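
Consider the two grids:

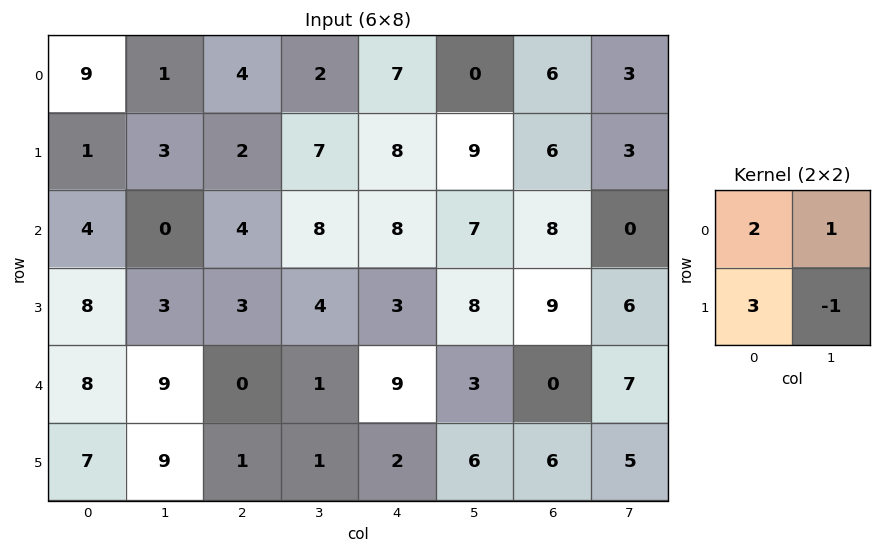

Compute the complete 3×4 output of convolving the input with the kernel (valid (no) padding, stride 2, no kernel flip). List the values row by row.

19 9 29 30
29 21 24 37
37 3 21 20

Output[0,0]: The receptive field on the input at this output position is [9 1 / 1 3]. Elementwise product with the kernel and sum: 9·2 + 1·1 + 1·3 + 3·-1.
Output[0,1]: The receptive field on the input at this output position is [4 2 / 2 7]. Elementwise product with the kernel and sum: 4·2 + 2·1 + 2·3 + 7·-1.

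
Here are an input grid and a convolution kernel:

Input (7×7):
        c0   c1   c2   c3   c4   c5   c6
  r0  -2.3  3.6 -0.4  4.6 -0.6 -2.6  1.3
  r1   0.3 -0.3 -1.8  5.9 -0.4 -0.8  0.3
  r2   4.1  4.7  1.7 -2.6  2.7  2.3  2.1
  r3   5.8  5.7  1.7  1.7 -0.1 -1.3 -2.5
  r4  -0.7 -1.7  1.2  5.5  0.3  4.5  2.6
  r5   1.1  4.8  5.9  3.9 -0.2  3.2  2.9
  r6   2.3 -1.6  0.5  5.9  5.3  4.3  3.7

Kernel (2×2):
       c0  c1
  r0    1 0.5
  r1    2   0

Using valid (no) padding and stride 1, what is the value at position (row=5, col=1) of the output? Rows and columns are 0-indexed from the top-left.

4.55

The receptive field on the input at this output position is [4.8 5.9 / -1.6 0.5]. Elementwise product with the kernel and sum: 4.8·1 + 5.9·0.5 + -1.6·2.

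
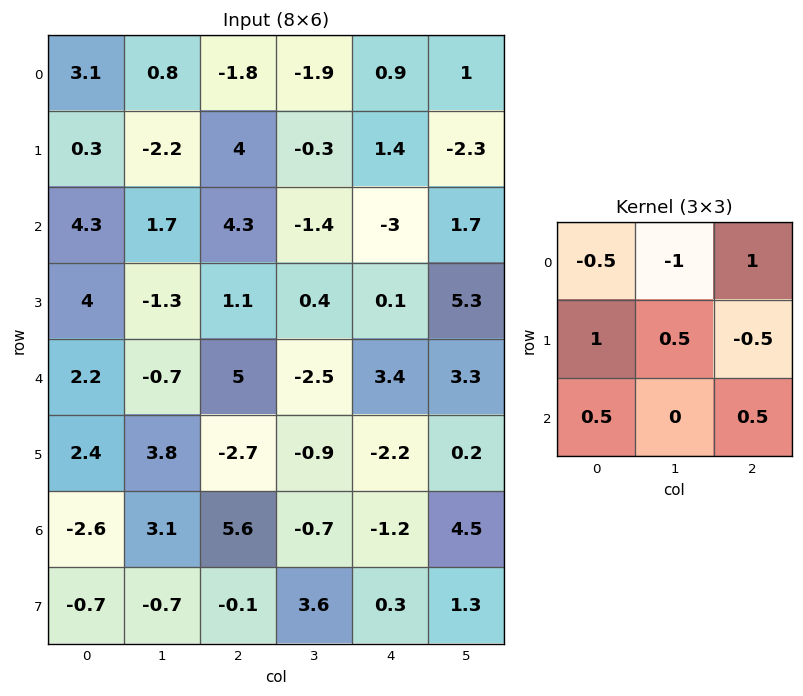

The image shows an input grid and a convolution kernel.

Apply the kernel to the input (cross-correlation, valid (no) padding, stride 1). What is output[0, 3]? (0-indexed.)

2.75

The receptive field on the input at this output position is [-1.9 0.9 1 / -0.3 1.4 -2.3 / -1.4 -3 1.7]. Elementwise product with the kernel and sum: -1.9·-0.5 + 0.9·-1 + 1·1 + -0.3·1 + 1.4·0.5 + -2.3·-0.5 + -1.4·0.5 + 1.7·0.5.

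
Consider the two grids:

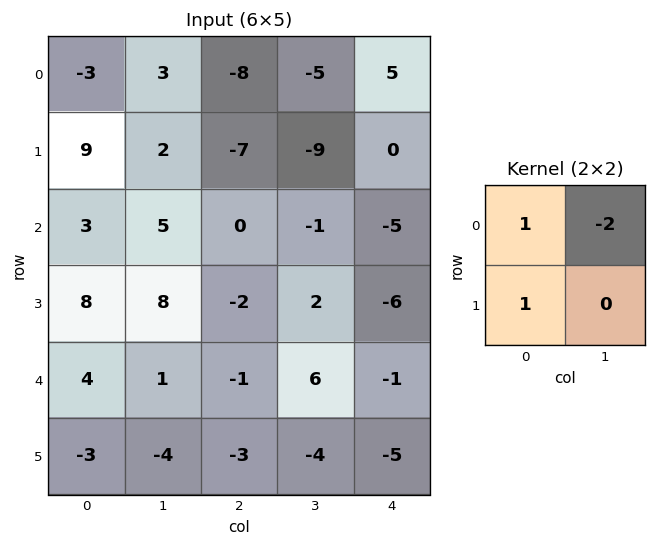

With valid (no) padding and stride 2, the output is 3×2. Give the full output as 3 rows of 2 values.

Output[0,0]: The receptive field on the input at this output position is [-3 3 / 9 2]. Elementwise product with the kernel and sum: -3·1 + 3·-2 + 9·1.

0 -5
1 0
-1 -16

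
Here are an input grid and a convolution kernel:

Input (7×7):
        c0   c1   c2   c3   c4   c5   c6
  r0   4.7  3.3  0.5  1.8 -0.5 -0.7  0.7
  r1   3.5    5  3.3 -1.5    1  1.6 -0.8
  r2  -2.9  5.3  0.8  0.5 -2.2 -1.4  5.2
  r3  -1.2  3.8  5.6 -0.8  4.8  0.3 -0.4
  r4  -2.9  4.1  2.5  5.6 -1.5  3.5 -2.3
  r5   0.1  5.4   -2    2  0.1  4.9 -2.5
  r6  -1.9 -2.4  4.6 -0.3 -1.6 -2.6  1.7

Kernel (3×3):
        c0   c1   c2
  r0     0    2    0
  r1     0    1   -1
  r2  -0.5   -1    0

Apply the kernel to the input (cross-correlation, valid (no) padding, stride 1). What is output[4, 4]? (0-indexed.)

The receptive field on the input at this output position is [-1.5 3.5 -2.3 / 0.1 4.9 -2.5 / -1.6 -2.6 1.7]. Elementwise product with the kernel and sum: 3.5·2 + 4.9·1 + -2.5·-1 + -1.6·-0.5 + -2.6·-1.

17.8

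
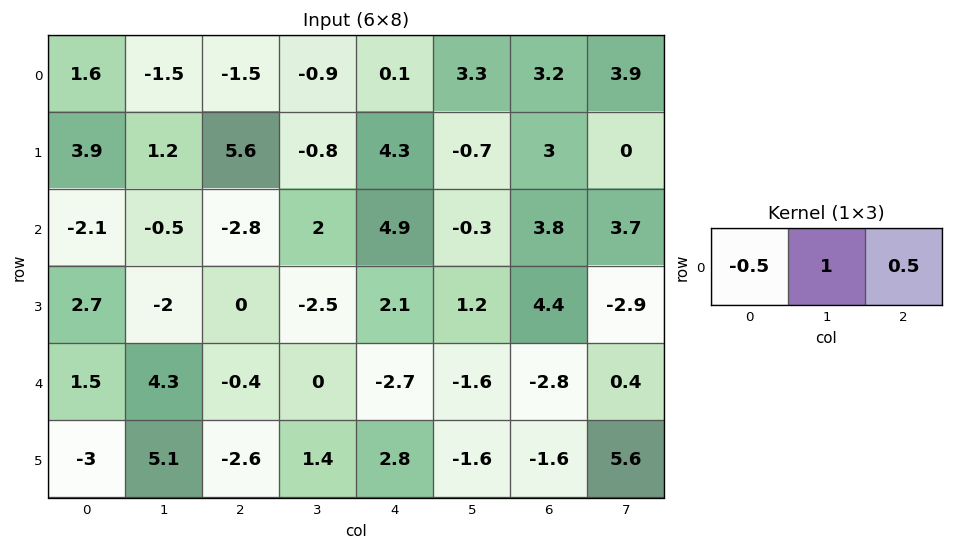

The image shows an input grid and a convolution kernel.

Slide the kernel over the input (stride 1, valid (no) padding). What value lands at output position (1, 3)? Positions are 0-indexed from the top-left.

The receptive field on the input at this output position is [-0.8 4.3 -0.7]. Elementwise product with the kernel and sum: -0.8·-0.5 + 4.3·1 + -0.7·0.5.

4.35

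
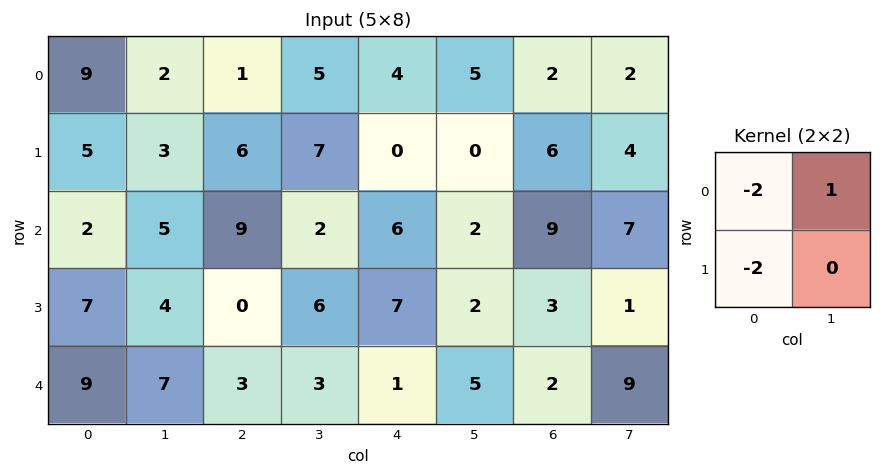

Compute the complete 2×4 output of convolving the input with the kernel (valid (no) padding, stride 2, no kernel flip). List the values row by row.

-26 -9 -3 -14
-13 -16 -24 -17

Output[0,0]: The receptive field on the input at this output position is [9 2 / 5 3]. Elementwise product with the kernel and sum: 9·-2 + 2·1 + 5·-2.
Output[0,1]: The receptive field on the input at this output position is [1 5 / 6 7]. Elementwise product with the kernel and sum: 1·-2 + 5·1 + 6·-2.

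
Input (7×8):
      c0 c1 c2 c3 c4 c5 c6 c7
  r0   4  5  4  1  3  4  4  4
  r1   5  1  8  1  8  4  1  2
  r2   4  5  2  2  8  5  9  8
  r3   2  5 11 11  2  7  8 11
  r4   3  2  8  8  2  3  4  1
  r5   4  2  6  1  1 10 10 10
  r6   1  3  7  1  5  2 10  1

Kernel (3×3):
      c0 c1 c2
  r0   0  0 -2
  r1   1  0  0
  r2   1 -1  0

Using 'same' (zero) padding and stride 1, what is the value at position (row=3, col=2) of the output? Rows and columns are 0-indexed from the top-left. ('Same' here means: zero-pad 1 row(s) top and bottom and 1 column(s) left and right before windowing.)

The receptive field on the zero-padded input at this output position is [5 2 2 / 5 11 11 / 2 8 8]. Elementwise product with the kernel and sum: 2·-2 + 5·1 + 2·1 + 8·-1.

-5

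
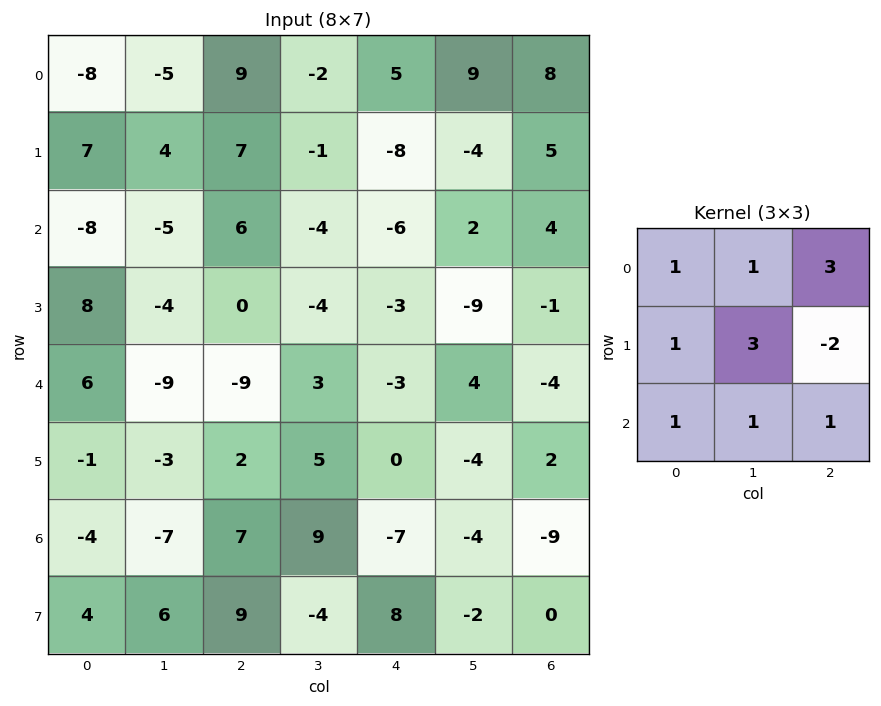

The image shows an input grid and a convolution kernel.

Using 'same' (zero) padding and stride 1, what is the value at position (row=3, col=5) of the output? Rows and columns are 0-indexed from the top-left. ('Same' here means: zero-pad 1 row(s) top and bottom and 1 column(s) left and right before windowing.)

The receptive field on the zero-padded input at this output position is [-6 2 4 / -3 -9 -1 / -3 4 -4]. Elementwise product with the kernel and sum: -6·1 + 2·1 + 4·3 + -3·1 + -9·3 + -1·-2 + -3·1 + 4·1 + -4·1.

-23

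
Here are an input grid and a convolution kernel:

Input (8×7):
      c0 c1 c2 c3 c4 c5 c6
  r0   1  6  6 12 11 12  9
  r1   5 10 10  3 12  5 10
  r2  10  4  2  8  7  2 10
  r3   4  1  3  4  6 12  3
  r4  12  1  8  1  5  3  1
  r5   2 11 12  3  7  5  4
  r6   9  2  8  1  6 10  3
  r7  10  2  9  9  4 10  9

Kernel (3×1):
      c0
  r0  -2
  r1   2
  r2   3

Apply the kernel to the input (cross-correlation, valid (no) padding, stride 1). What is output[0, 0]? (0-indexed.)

38

The receptive field on the input at this output position is [1 / 5 / 10]. Elementwise product with the kernel and sum: 1·-2 + 5·2 + 10·3.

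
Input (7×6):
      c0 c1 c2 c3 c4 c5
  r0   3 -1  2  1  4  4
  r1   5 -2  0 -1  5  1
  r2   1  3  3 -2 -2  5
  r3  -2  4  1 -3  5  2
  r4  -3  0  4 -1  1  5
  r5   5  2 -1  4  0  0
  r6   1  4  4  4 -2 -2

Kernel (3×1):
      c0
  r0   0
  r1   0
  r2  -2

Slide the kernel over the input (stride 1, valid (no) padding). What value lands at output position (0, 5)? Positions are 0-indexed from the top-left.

-10

The receptive field on the input at this output position is [4 / 1 / 5]. Elementwise product with the kernel and sum: 5·-2.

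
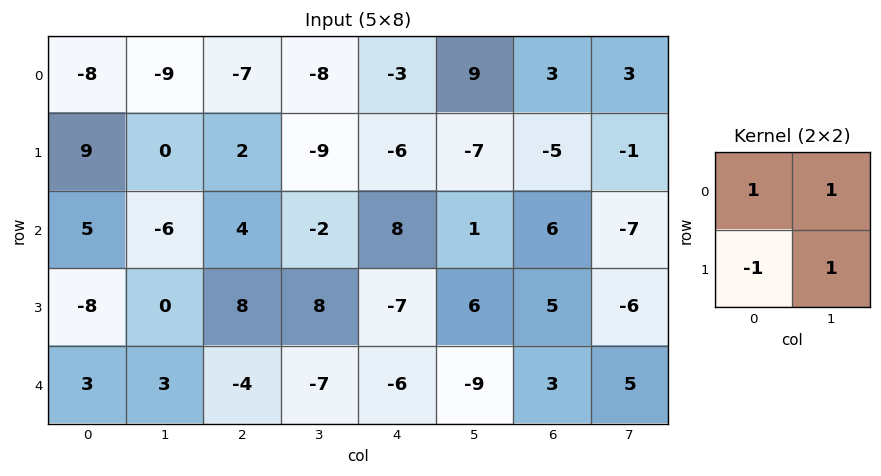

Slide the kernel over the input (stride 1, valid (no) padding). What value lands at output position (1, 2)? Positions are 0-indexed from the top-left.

-13

The receptive field on the input at this output position is [2 -9 / 4 -2]. Elementwise product with the kernel and sum: 2·1 + -9·1 + 4·-1 + -2·1.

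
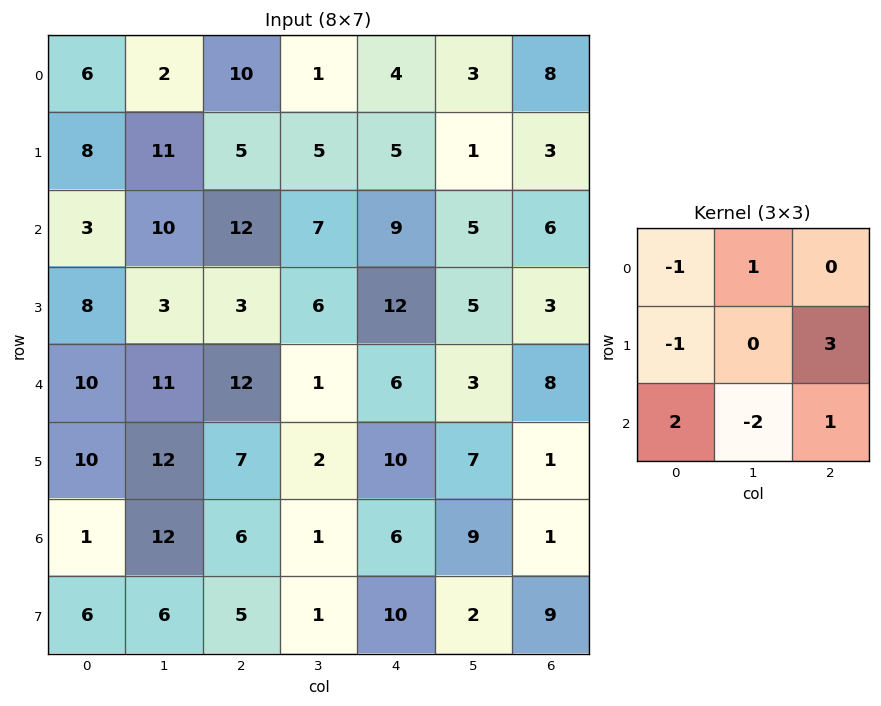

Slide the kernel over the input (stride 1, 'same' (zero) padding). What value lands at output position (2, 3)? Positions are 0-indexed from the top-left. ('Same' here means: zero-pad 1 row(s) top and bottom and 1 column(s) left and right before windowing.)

The receptive field on the zero-padded input at this output position is [5 5 5 / 12 7 9 / 3 6 12]. Elementwise product with the kernel and sum: 5·-1 + 5·1 + 12·-1 + 9·3 + 3·2 + 6·-2 + 12·1.

21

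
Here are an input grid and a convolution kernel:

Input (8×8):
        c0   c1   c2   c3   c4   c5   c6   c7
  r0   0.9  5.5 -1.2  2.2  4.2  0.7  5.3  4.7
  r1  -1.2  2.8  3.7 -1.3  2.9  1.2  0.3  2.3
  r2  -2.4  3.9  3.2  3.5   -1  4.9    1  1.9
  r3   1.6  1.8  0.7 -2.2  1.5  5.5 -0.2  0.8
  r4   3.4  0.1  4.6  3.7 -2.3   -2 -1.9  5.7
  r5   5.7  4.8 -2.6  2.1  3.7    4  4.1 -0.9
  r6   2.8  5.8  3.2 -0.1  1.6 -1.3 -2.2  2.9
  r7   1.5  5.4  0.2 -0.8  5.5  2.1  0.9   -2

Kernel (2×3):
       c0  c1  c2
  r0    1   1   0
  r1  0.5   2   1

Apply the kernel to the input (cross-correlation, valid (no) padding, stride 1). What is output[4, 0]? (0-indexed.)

The receptive field on the input at this output position is [3.4 0.1 4.6 / 5.7 4.8 -2.6]. Elementwise product with the kernel and sum: 3.4·1 + 0.1·1 + 5.7·0.5 + 4.8·2 + -2.6·1.

13.35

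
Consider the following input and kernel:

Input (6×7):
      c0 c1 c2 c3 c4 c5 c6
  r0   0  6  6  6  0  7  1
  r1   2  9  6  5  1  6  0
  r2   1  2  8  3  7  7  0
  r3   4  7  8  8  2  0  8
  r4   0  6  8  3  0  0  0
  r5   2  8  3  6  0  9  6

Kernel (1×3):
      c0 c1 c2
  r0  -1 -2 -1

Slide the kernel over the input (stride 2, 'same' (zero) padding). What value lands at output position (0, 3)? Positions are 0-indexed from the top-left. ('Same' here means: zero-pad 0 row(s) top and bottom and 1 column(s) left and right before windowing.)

The receptive field on the zero-padded input at this output position is [7 1 0]. Elementwise product with the kernel and sum: 7·-1 + 1·-2 + 0·-1.

-9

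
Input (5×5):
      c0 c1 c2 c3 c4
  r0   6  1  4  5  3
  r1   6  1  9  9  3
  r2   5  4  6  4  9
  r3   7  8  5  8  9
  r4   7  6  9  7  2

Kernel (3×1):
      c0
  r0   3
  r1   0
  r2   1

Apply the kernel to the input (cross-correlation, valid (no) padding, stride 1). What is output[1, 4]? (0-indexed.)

The receptive field on the input at this output position is [3 / 9 / 9]. Elementwise product with the kernel and sum: 3·3 + 9·1.

18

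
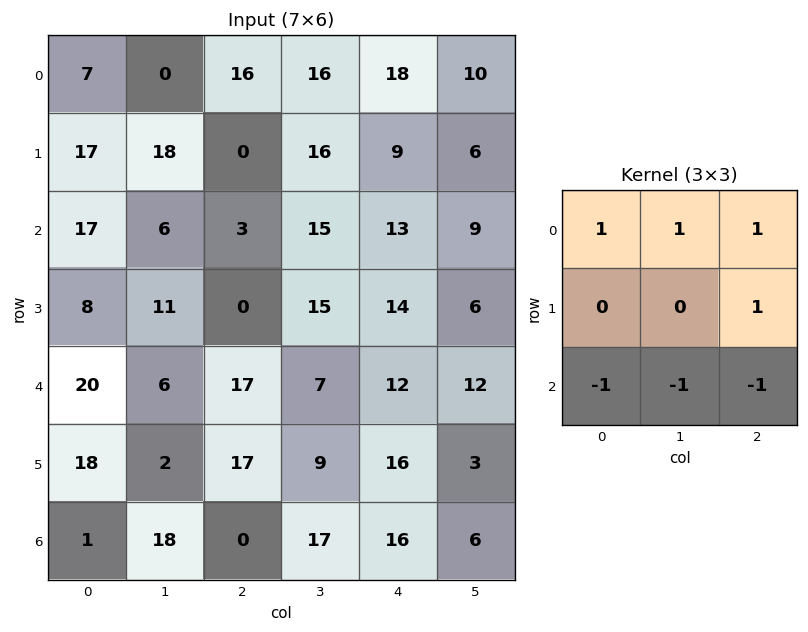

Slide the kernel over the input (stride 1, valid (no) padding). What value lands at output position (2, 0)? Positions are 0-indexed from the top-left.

The receptive field on the input at this output position is [17 6 3 / 8 11 0 / 20 6 17]. Elementwise product with the kernel and sum: 17·1 + 6·1 + 3·1 + 0·1 + 20·-1 + 6·-1 + 17·-1.

-17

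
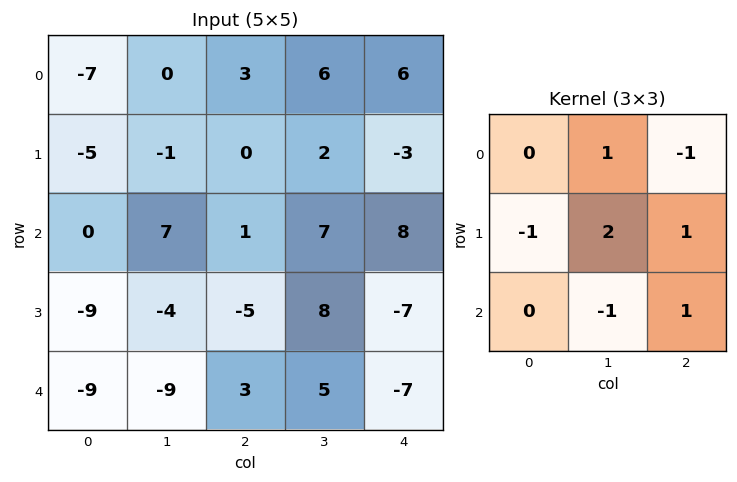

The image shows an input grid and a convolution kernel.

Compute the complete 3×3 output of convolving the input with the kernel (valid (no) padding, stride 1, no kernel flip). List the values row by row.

-6 6 2
13 13 11
14 -2 1

Output[0,0]: The receptive field on the input at this output position is [-7 0 3 / -5 -1 0 / 0 7 1]. Elementwise product with the kernel and sum: 0·1 + 3·-1 + -5·-1 + -1·2 + 0·1 + 7·-1 + 1·1.
Output[0,1]: The receptive field on the input at this output position is [0 3 6 / -1 0 2 / 7 1 7]. Elementwise product with the kernel and sum: 3·1 + 6·-1 + -1·-1 + 0·2 + 2·1 + 1·-1 + 7·1.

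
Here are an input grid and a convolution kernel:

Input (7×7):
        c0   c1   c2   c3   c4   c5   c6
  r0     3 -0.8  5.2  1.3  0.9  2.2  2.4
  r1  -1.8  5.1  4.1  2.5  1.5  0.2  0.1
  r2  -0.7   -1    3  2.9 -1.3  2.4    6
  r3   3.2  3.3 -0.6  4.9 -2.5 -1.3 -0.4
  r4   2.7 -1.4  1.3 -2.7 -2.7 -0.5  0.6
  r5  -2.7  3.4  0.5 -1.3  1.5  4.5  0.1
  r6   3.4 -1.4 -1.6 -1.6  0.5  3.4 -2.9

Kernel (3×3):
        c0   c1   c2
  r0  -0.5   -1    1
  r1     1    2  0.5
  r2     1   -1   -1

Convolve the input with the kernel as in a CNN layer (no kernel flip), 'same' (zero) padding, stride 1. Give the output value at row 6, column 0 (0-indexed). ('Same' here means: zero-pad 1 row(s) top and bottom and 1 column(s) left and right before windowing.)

The receptive field on the zero-padded input at this output position is [0 -2.7 3.4 / 0 3.4 -1.4 / 0 0 0]. Elementwise product with the kernel and sum: 0·-0.5 + -2.7·-1 + 3.4·1 + 0·1 + 3.4·2 + -1.4·0.5 + 0·1 + 0·-1 + 0·-1.

12.2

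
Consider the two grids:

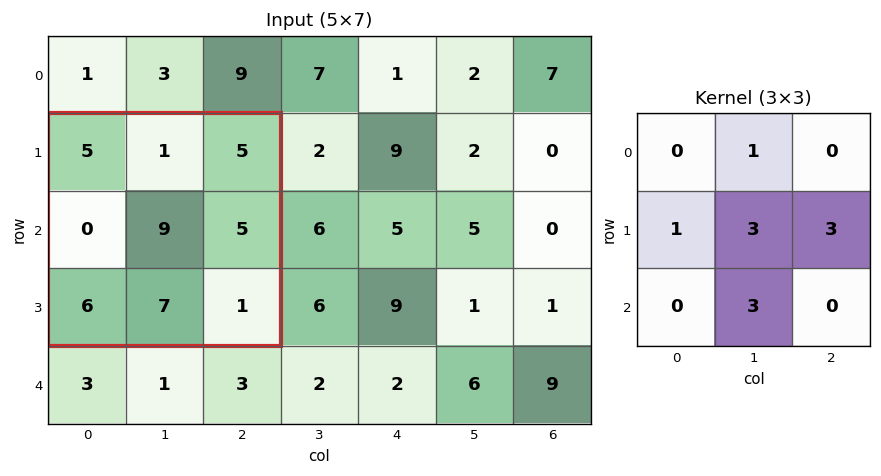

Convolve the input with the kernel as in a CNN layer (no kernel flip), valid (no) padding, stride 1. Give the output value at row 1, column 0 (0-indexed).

The receptive field on the input at this output position is [5 1 5 / 0 9 5 / 6 7 1]. Elementwise product with the kernel and sum: 1·1 + 0·1 + 9·3 + 5·3 + 7·3.

64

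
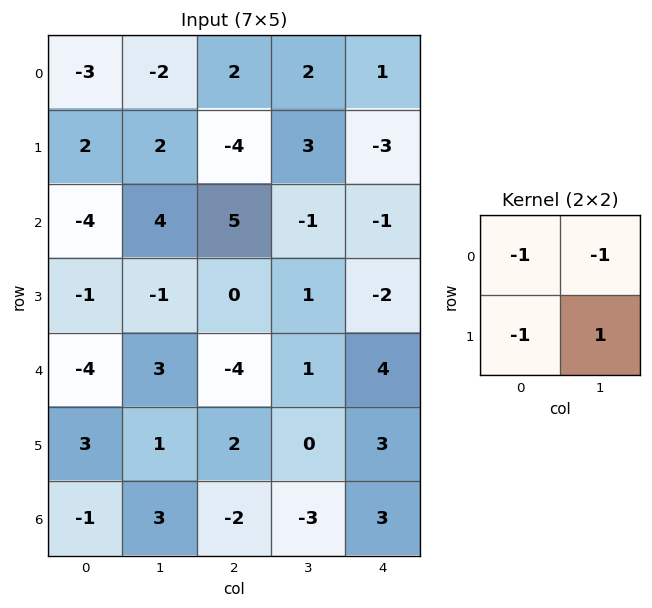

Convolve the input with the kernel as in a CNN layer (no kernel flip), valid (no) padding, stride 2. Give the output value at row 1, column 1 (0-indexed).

-3

The receptive field on the input at this output position is [5 -1 / 0 1]. Elementwise product with the kernel and sum: 5·-1 + -1·-1 + 0·-1 + 1·1.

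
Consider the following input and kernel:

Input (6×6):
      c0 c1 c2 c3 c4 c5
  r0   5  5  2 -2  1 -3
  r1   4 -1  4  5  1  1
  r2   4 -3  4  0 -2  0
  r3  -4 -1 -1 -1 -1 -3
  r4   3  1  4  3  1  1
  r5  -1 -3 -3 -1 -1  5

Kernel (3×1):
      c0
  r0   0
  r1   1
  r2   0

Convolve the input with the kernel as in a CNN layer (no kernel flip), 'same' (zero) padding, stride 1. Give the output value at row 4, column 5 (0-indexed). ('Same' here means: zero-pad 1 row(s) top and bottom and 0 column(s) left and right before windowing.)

The receptive field on the zero-padded input at this output position is [-3 / 1 / 5]. Elementwise product with the kernel and sum: 1·1.

1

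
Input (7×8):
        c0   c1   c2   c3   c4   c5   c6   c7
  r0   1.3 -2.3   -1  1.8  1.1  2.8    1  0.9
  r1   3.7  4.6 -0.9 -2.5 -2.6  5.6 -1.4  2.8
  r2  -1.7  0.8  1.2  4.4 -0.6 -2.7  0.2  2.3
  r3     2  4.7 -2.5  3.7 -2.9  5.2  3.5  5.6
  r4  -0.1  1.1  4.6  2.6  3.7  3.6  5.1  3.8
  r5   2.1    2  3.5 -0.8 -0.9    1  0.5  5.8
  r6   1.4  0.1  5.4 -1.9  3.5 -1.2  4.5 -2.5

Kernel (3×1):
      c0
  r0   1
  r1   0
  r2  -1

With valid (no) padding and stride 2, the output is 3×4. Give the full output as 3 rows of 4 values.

Output[0,0]: The receptive field on the input at this output position is [1.3 / 3.7 / -1.7]. Elementwise product with the kernel and sum: 1.3·1 + -1.7·-1.

3 -2.2 1.7 0.8
-1.6 -3.4 -4.3 -4.9
-1.5 -0.8 0.2 0.6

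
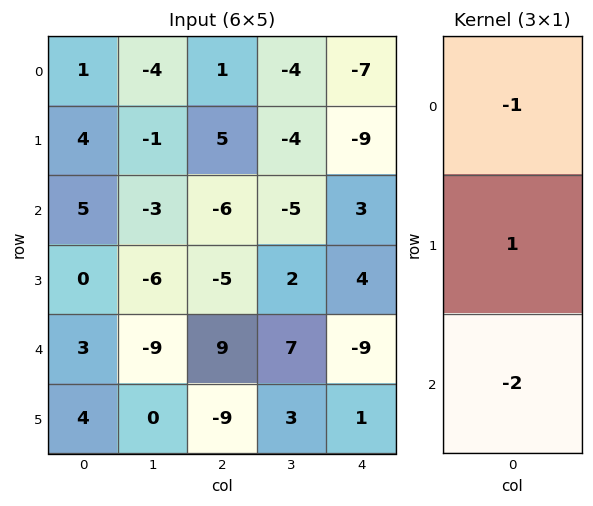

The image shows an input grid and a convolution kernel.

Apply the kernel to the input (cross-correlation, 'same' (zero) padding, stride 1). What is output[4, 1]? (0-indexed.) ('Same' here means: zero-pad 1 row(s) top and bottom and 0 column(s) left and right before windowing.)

The receptive field on the zero-padded input at this output position is [-6 / -9 / 0]. Elementwise product with the kernel and sum: -6·-1 + -9·1 + 0·-2.

-3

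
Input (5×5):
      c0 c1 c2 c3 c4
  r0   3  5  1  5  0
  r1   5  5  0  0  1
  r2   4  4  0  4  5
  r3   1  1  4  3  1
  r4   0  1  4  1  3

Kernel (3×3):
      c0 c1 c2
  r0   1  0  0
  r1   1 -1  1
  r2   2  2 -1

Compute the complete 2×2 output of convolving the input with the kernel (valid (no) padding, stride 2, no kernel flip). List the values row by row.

19 5
6 9

Output[0,0]: The receptive field on the input at this output position is [3 5 1 / 5 5 0 / 4 4 0]. Elementwise product with the kernel and sum: 3·1 + 5·1 + 5·-1 + 0·1 + 4·2 + 4·2 + 0·-1.
Output[0,1]: The receptive field on the input at this output position is [1 5 0 / 0 0 1 / 0 4 5]. Elementwise product with the kernel and sum: 1·1 + 0·1 + 0·-1 + 1·1 + 0·2 + 4·2 + 5·-1.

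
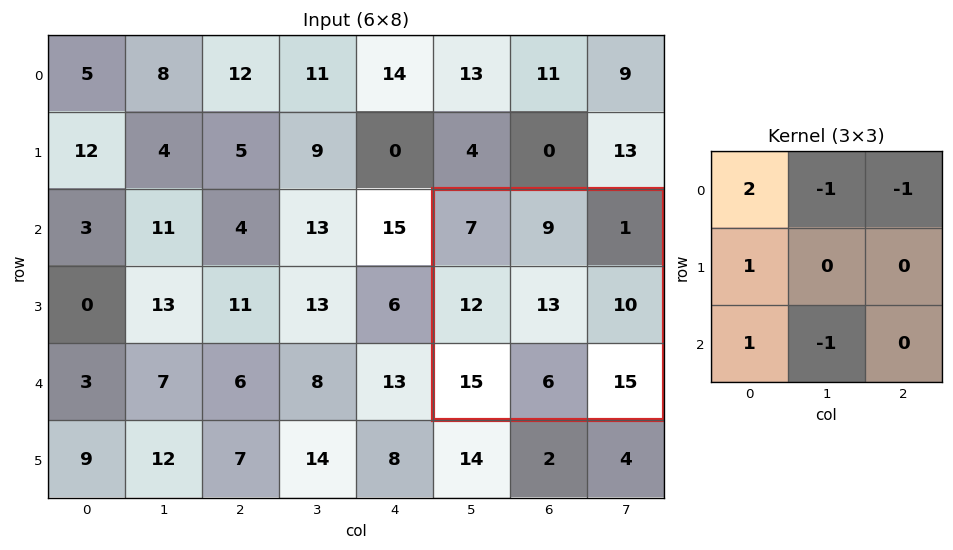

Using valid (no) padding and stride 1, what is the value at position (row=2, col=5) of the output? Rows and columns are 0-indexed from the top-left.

25

The receptive field on the input at this output position is [7 9 1 / 12 13 10 / 15 6 15]. Elementwise product with the kernel and sum: 7·2 + 9·-1 + 1·-1 + 12·1 + 15·1 + 6·-1.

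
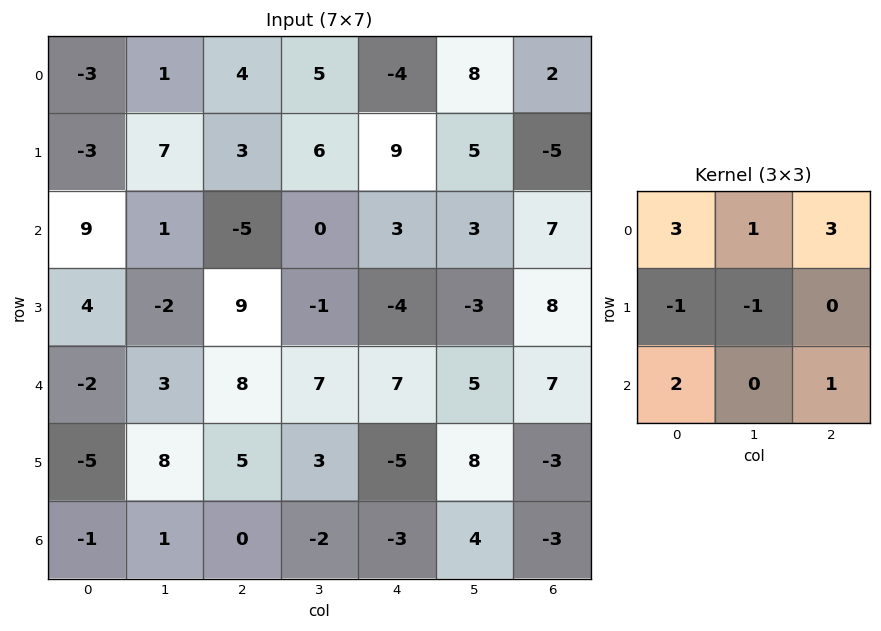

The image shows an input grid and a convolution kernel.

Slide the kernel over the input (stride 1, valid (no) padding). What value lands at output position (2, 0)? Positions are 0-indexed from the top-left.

The receptive field on the input at this output position is [9 1 -5 / 4 -2 9 / -2 3 8]. Elementwise product with the kernel and sum: 9·3 + 1·1 + -5·3 + 4·-1 + -2·-1 + -2·2 + 8·1.

15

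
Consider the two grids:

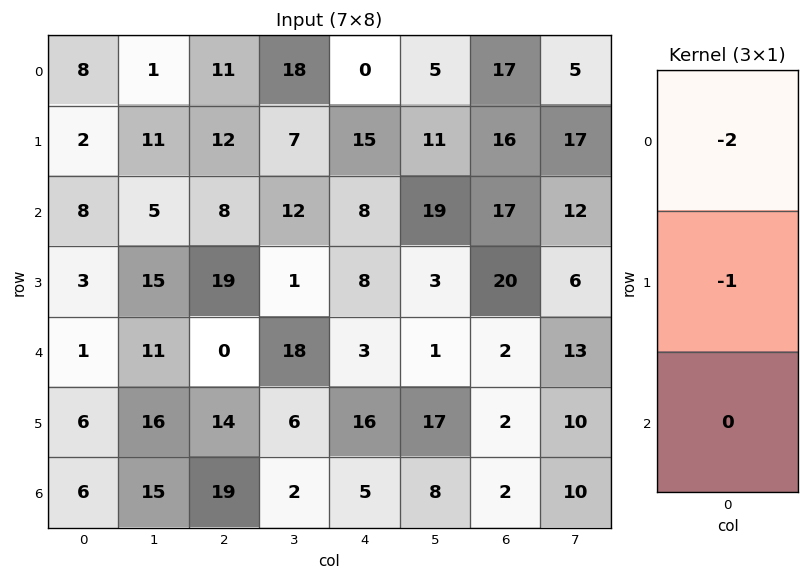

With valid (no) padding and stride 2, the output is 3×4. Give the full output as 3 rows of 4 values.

-18 -34 -15 -50
-19 -35 -24 -54
-8 -14 -22 -6

Output[0,0]: The receptive field on the input at this output position is [8 / 2 / 8]. Elementwise product with the kernel and sum: 8·-2 + 2·-1.
Output[0,1]: The receptive field on the input at this output position is [11 / 12 / 8]. Elementwise product with the kernel and sum: 11·-2 + 12·-1.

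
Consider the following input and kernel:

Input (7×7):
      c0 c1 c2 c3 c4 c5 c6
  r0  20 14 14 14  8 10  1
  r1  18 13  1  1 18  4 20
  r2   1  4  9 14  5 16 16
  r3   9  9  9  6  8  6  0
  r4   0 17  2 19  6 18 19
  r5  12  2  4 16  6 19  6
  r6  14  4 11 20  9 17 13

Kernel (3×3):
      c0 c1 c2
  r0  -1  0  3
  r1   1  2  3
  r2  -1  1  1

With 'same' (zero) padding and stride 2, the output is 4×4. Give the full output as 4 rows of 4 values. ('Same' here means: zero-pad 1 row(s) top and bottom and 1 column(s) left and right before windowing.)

113 73 81 28
71 60 91 38
92 105 106 37
46 132 130 24

Output[0,0]: The receptive field on the zero-padded input at this output position is [0 0 0 / 0 20 14 / 0 18 13]. Elementwise product with the kernel and sum: 0·-1 + 0·3 + 0·1 + 20·2 + 14·3 + 0·-1 + 18·1 + 13·1.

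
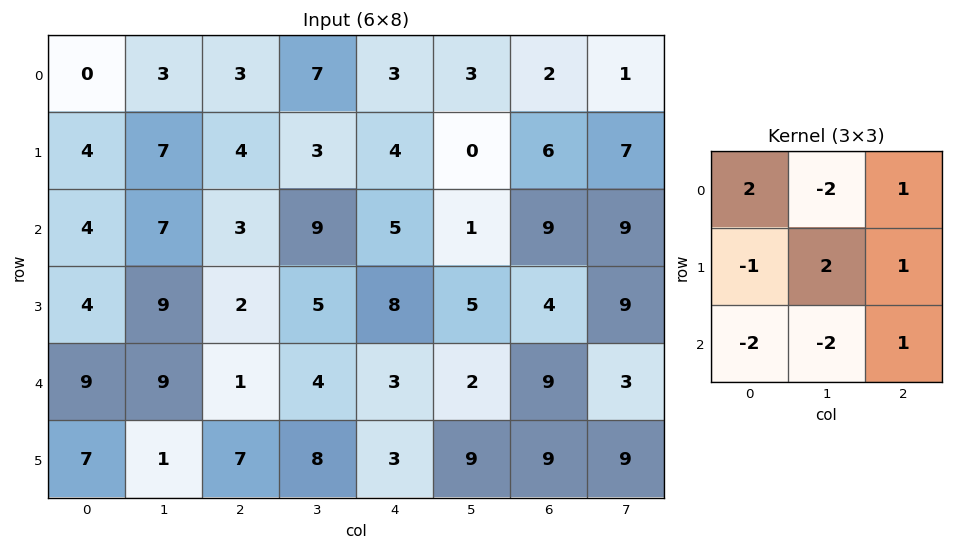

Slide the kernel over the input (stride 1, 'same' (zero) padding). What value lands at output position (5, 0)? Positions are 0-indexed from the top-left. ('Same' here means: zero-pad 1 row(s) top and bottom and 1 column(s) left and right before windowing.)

The receptive field on the zero-padded input at this output position is [0 9 9 / 0 7 1 / 0 0 0]. Elementwise product with the kernel and sum: 0·2 + 9·-2 + 9·1 + 0·-1 + 7·2 + 1·1 + 0·-2 + 0·-2 + 0·1.

6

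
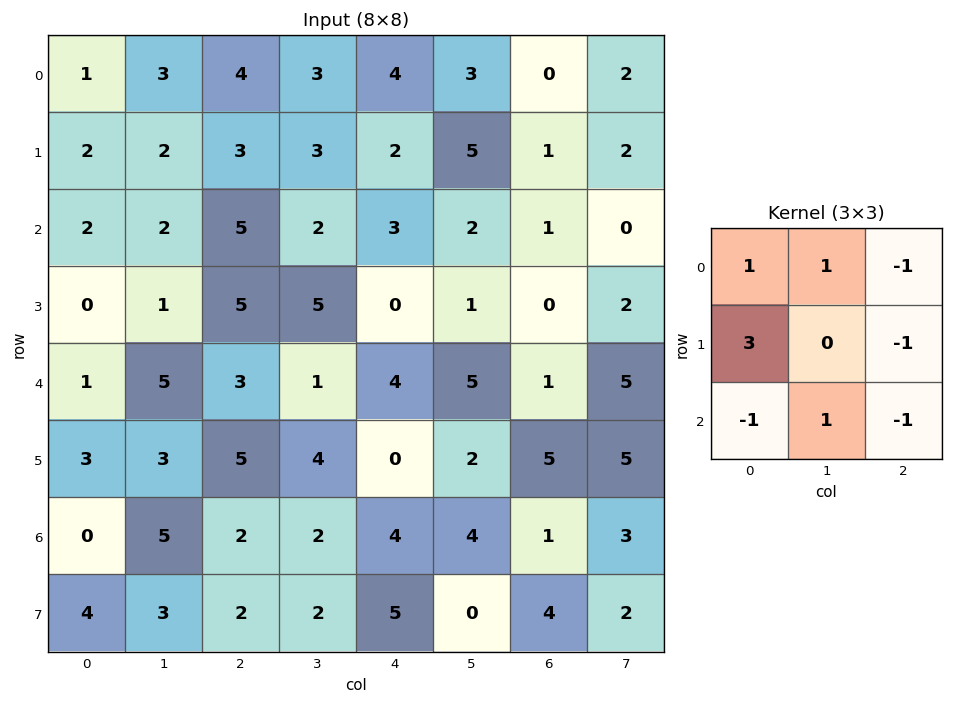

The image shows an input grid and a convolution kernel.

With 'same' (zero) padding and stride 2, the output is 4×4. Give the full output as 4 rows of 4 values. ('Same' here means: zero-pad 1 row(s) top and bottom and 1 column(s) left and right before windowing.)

-3 4 0 1
-3 5 -2 7
-6 13 -4 7
-4 14 7 13

Output[0,0]: The receptive field on the zero-padded input at this output position is [0 0 0 / 0 1 3 / 0 2 2]. Elementwise product with the kernel and sum: 0·1 + 0·1 + 0·-1 + 0·3 + 3·-1 + 0·-1 + 2·1 + 2·-1.
Output[0,1]: The receptive field on the zero-padded input at this output position is [0 0 0 / 3 4 3 / 2 3 3]. Elementwise product with the kernel and sum: 0·1 + 0·1 + 0·-1 + 3·3 + 3·-1 + 2·-1 + 3·1 + 3·-1.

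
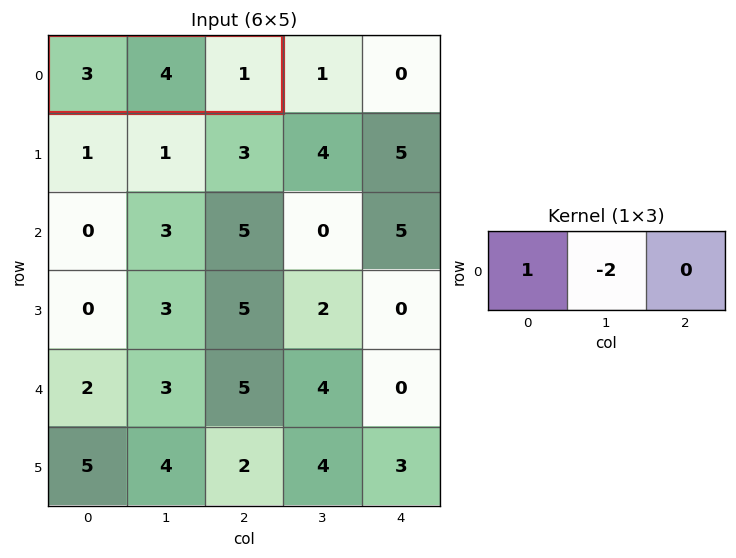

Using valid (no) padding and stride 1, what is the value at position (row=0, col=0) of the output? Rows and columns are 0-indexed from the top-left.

The receptive field on the input at this output position is [3 4 1]. Elementwise product with the kernel and sum: 3·1 + 4·-2.

-5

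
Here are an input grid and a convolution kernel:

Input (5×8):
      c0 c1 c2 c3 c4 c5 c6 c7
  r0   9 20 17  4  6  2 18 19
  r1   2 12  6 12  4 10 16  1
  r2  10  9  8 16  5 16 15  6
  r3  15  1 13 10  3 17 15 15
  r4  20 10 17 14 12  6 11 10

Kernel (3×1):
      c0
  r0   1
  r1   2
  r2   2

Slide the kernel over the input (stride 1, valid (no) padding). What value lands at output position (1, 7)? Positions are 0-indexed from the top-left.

43

The receptive field on the input at this output position is [1 / 6 / 15]. Elementwise product with the kernel and sum: 1·1 + 6·2 + 15·2.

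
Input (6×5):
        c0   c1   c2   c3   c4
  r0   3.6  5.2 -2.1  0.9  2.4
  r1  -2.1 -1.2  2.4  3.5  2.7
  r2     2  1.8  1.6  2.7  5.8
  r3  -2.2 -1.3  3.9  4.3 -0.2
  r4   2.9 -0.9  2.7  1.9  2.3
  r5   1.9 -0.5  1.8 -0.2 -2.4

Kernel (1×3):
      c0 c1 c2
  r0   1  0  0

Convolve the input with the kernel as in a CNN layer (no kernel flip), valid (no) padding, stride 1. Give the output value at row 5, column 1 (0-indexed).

The receptive field on the input at this output position is [-0.5 1.8 -0.2]. Elementwise product with the kernel and sum: -0.5·1.

-0.5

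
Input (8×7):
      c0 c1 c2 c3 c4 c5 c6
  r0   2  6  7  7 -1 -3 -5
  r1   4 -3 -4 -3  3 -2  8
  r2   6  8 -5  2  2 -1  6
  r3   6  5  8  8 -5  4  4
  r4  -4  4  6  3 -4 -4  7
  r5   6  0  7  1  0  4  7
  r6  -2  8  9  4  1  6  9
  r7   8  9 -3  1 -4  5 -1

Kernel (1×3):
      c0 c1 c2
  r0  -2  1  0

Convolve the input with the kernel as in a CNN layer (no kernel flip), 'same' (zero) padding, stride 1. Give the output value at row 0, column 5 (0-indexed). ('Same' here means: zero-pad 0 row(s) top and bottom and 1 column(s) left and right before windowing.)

-1

The receptive field on the zero-padded input at this output position is [-1 -3 -5]. Elementwise product with the kernel and sum: -1·-2 + -3·1.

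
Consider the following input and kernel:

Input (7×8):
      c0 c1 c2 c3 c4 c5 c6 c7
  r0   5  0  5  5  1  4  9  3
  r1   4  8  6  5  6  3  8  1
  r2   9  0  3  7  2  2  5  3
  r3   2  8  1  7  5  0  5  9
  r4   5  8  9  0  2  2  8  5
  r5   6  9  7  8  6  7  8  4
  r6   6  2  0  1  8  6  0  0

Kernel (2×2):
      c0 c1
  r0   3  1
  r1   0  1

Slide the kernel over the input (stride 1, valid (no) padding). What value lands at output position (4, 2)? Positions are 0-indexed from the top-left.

35

The receptive field on the input at this output position is [9 0 / 7 8]. Elementwise product with the kernel and sum: 9·3 + 0·1 + 8·1.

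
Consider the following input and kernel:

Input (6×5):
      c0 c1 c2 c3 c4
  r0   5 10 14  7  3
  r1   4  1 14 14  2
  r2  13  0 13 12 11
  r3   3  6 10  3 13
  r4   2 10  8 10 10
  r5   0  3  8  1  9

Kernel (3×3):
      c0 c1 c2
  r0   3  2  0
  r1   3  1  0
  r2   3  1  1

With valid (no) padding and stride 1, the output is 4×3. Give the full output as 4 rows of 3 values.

Output[0,0]: The receptive field on the input at this output position is [5 10 14 / 4 1 14 / 13 0 13]. Elementwise product with the kernel and sum: 5·3 + 10·2 + 4·3 + 1·1 + 13·3 + 0·1 + 13·1.

100 100 174
78 75 167
78 102 140
48 94 104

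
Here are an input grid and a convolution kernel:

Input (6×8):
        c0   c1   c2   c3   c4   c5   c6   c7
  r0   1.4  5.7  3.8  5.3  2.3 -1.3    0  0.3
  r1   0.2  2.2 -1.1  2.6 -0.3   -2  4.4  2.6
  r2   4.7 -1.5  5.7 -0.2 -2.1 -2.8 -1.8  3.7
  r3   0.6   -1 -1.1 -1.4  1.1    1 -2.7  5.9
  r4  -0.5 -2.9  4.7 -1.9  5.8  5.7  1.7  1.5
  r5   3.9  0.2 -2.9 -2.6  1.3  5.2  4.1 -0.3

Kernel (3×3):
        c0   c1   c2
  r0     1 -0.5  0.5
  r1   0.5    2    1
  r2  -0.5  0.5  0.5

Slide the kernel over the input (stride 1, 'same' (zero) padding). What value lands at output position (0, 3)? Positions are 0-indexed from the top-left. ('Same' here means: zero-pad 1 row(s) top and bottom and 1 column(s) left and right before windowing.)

The receptive field on the zero-padded input at this output position is [0 0 0 / 3.8 5.3 2.3 / -1.1 2.6 -0.3]. Elementwise product with the kernel and sum: 0·1 + 0·-0.5 + 0·0.5 + 3.8·0.5 + 5.3·2 + 2.3·1 + -1.1·-0.5 + 2.6·0.5 + -0.3·0.5.

16.5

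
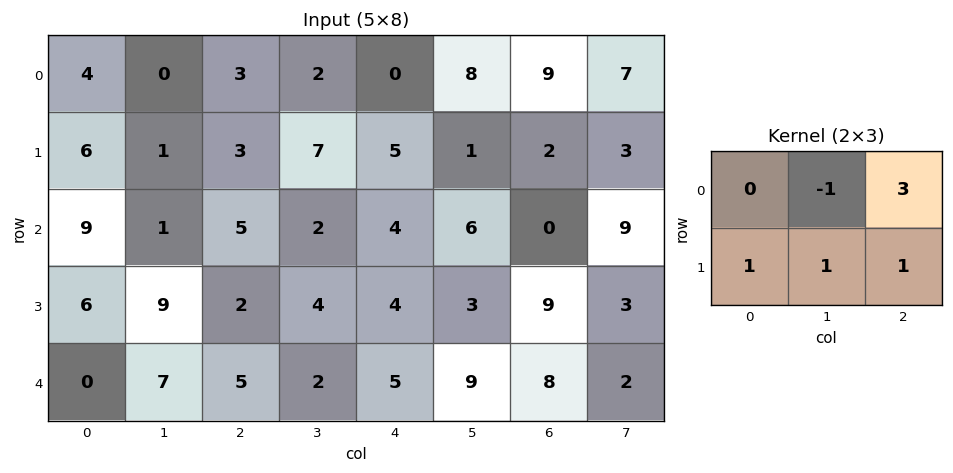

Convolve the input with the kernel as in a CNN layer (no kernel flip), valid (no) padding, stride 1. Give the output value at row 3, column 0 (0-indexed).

9

The receptive field on the input at this output position is [6 9 2 / 0 7 5]. Elementwise product with the kernel and sum: 9·-1 + 2·3 + 0·1 + 7·1 + 5·1.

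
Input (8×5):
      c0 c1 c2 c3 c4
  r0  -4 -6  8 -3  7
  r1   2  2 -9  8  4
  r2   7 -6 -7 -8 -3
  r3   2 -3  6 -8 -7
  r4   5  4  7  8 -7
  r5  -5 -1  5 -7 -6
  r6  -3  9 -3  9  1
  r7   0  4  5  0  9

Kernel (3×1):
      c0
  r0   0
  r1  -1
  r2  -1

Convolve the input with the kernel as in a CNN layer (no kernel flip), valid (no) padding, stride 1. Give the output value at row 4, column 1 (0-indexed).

-8

The receptive field on the input at this output position is [4 / -1 / 9]. Elementwise product with the kernel and sum: -1·-1 + 9·-1.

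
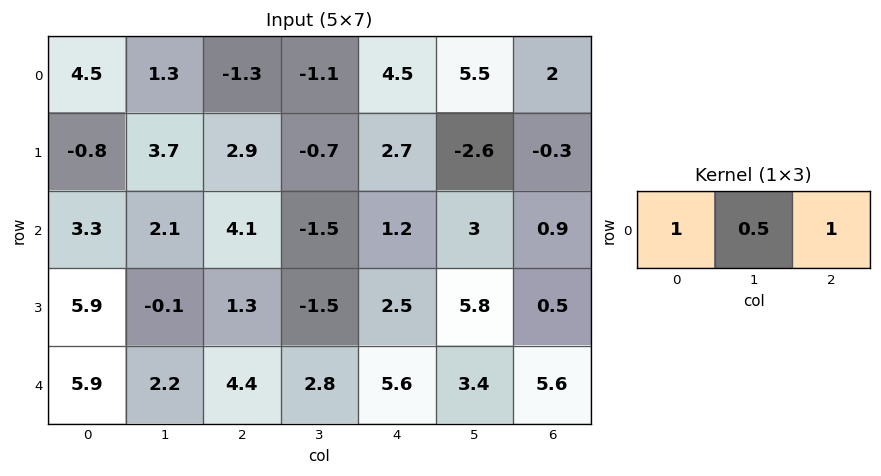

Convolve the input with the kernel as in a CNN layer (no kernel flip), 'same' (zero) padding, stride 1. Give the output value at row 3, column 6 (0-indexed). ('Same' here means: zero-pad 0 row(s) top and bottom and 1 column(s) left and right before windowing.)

The receptive field on the zero-padded input at this output position is [5.8 0.5 0]. Elementwise product with the kernel and sum: 5.8·1 + 0.5·0.5 + 0·1.

6.05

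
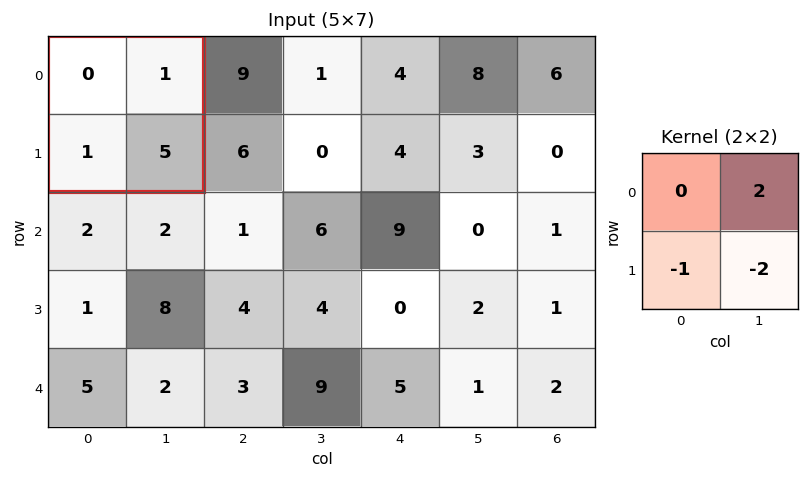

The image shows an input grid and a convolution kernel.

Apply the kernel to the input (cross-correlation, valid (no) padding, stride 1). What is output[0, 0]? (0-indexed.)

The receptive field on the input at this output position is [0 1 / 1 5]. Elementwise product with the kernel and sum: 1·2 + 1·-1 + 5·-2.

-9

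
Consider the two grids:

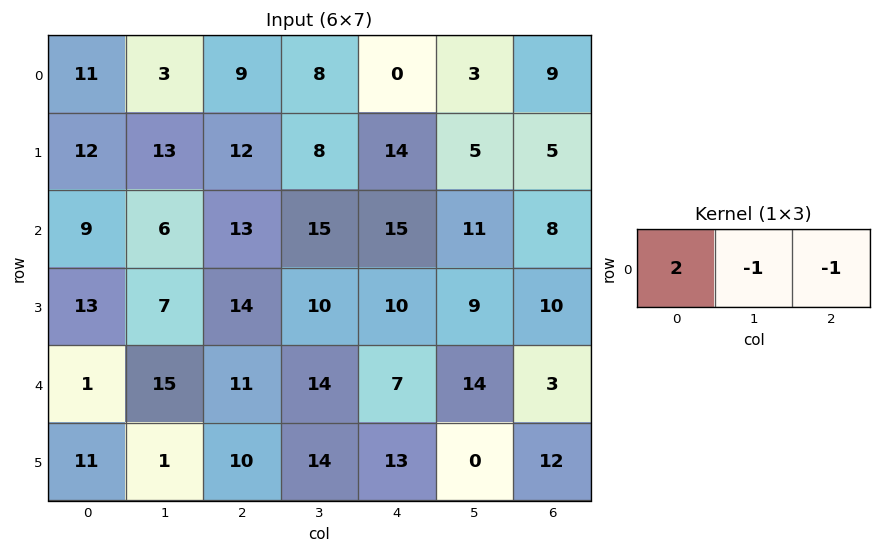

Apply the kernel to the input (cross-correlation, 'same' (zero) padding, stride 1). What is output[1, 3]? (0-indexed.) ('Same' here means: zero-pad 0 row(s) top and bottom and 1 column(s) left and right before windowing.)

The receptive field on the zero-padded input at this output position is [12 8 14]. Elementwise product with the kernel and sum: 12·2 + 8·-1 + 14·-1.

2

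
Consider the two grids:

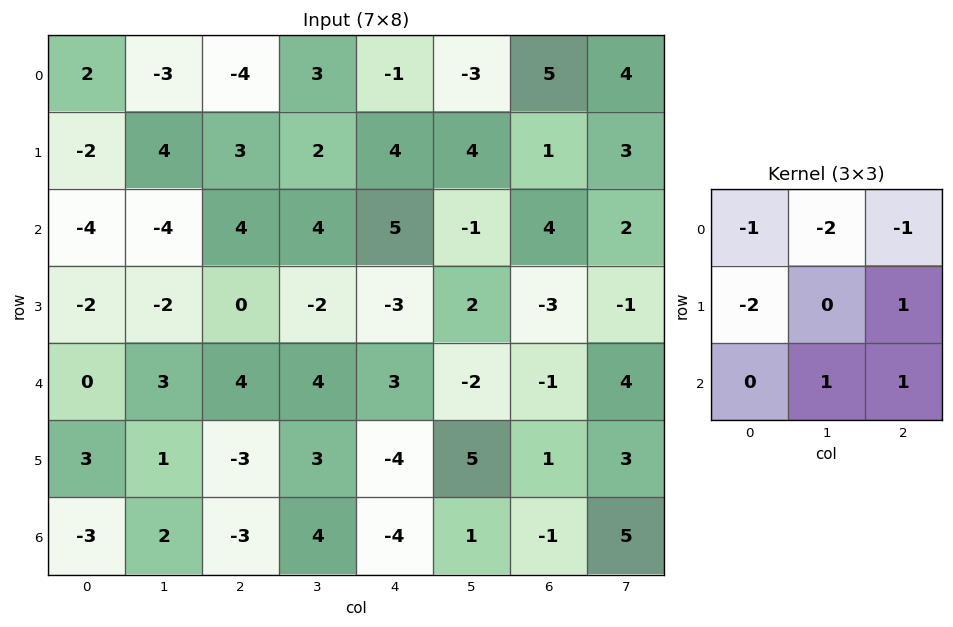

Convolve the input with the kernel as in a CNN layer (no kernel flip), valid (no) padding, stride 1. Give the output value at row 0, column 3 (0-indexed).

The receptive field on the input at this output position is [3 -1 -3 / 2 4 4 / 4 5 -1]. Elementwise product with the kernel and sum: 3·-1 + -1·-2 + -3·-1 + 2·-2 + 4·1 + 5·1 + -1·1.

6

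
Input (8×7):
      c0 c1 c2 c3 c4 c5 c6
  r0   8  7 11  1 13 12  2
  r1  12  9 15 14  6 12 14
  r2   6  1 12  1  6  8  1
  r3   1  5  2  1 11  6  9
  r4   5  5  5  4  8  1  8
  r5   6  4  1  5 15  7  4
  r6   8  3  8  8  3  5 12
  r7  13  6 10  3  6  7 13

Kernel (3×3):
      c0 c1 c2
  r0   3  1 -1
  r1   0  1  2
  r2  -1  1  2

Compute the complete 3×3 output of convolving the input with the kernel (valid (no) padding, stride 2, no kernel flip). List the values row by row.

Output[0,0]: The receptive field on the input at this output position is [8 7 11 / 12 9 15 / 6 1 12]. Elementwise product with the kernel and sum: 8·3 + 7·1 + 11·-1 + 9·1 + 15·2 + 6·-1 + 1·1 + 12·2.

78 48 93
26 69 58
32 52 58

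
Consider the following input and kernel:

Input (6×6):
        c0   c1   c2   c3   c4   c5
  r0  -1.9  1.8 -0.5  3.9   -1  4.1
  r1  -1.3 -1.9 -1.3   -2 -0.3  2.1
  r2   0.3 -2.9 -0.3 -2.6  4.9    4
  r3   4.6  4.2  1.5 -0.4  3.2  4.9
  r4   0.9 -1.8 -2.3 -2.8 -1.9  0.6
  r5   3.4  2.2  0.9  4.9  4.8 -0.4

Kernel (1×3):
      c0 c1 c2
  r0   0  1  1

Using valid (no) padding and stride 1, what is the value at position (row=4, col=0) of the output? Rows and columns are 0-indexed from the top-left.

-4.1

The receptive field on the input at this output position is [0.9 -1.8 -2.3]. Elementwise product with the kernel and sum: -1.8·1 + -2.3·1.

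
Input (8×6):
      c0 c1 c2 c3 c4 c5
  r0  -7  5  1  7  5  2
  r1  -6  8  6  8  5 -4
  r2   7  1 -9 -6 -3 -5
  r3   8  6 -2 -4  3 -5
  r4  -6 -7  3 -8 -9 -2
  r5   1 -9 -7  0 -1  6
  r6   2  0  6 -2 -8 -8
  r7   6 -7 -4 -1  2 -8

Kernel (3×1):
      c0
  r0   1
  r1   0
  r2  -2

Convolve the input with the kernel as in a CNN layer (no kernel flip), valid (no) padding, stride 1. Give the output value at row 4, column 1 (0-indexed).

The receptive field on the input at this output position is [-7 / -9 / 0]. Elementwise product with the kernel and sum: -7·1 + 0·-2.

-7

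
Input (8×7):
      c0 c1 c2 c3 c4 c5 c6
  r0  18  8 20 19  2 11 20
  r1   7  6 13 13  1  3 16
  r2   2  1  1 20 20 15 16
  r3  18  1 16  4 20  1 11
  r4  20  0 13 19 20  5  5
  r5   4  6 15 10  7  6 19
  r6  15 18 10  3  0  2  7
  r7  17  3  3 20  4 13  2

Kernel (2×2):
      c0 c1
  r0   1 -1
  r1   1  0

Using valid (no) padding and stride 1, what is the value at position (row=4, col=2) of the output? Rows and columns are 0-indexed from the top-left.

The receptive field on the input at this output position is [13 19 / 15 10]. Elementwise product with the kernel and sum: 13·1 + 19·-1 + 15·1.

9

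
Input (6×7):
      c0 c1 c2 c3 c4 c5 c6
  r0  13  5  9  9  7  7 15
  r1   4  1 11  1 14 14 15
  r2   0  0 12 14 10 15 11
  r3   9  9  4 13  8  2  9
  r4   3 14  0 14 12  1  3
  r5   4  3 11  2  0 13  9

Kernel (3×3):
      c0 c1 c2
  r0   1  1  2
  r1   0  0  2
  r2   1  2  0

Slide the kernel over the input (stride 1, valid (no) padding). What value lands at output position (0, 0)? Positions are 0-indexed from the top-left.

58

The receptive field on the input at this output position is [13 5 9 / 4 1 11 / 0 0 12]. Elementwise product with the kernel and sum: 13·1 + 5·1 + 9·2 + 11·2 + 0·1 + 0·2.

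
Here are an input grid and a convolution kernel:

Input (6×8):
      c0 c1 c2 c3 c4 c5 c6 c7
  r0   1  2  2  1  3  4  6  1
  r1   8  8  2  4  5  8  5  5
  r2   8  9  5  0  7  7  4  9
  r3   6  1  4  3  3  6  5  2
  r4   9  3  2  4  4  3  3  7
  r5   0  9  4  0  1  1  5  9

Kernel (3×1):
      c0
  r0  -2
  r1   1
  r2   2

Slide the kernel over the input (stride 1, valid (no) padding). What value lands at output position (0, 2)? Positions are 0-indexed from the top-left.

8

The receptive field on the input at this output position is [2 / 2 / 5]. Elementwise product with the kernel and sum: 2·-2 + 2·1 + 5·2.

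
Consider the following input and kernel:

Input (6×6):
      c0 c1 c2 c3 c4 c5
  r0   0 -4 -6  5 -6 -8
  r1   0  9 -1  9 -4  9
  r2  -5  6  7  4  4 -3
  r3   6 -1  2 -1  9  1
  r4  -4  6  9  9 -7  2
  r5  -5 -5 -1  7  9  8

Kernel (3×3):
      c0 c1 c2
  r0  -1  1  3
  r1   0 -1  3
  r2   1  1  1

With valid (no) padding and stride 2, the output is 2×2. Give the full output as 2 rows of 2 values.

-26 -13
50 48

Output[0,0]: The receptive field on the input at this output position is [0 -4 -6 / 0 9 -1 / -5 6 7]. Elementwise product with the kernel and sum: 0·-1 + -4·1 + -6·3 + 9·-1 + -1·3 + -5·1 + 6·1 + 7·1.
Output[0,1]: The receptive field on the input at this output position is [-6 5 -6 / -1 9 -4 / 7 4 4]. Elementwise product with the kernel and sum: -6·-1 + 5·1 + -6·3 + 9·-1 + -4·3 + 7·1 + 4·1 + 4·1.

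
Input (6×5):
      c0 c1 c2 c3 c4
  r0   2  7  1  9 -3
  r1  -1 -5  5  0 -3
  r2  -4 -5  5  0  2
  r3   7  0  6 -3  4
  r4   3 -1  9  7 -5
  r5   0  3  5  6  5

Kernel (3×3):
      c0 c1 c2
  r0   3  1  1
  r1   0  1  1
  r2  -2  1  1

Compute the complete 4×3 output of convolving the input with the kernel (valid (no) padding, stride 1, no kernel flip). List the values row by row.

22 51 -2
-11 -2 3
-4 11 2
43 24 22

Output[0,0]: The receptive field on the input at this output position is [2 7 1 / -1 -5 5 / -4 -5 5]. Elementwise product with the kernel and sum: 2·3 + 7·1 + 1·1 + -5·1 + 5·1 + -4·-2 + -5·1 + 5·1.
Output[0,1]: The receptive field on the input at this output position is [7 1 9 / -5 5 0 / -5 5 0]. Elementwise product with the kernel and sum: 7·3 + 1·1 + 9·1 + 5·1 + 0·1 + -5·-2 + 5·1 + 0·1.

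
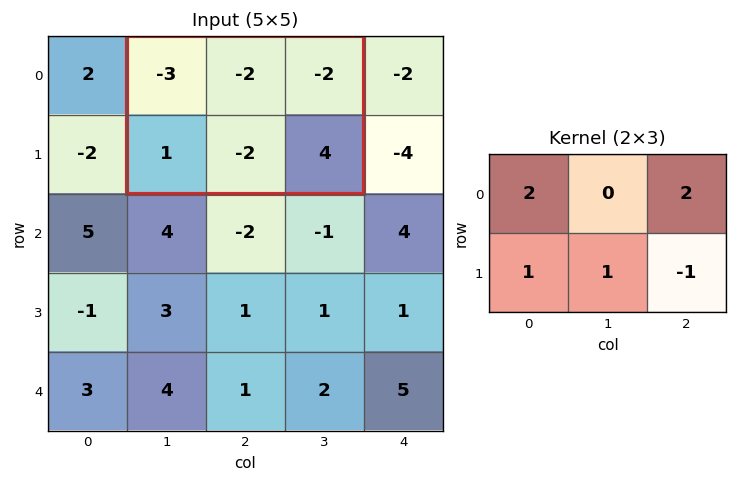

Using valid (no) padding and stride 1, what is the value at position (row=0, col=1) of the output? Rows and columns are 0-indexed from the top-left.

The receptive field on the input at this output position is [-3 -2 -2 / 1 -2 4]. Elementwise product with the kernel and sum: -3·2 + -2·2 + 1·1 + -2·1 + 4·-1.

-15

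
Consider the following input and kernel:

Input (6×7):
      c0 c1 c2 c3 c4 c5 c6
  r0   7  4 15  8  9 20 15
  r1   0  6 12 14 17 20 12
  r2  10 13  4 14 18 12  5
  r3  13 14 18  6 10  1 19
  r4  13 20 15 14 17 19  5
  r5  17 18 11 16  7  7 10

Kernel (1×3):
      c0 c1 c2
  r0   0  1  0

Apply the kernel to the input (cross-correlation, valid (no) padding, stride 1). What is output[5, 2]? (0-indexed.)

The receptive field on the input at this output position is [11 16 7]. Elementwise product with the kernel and sum: 16·1.

16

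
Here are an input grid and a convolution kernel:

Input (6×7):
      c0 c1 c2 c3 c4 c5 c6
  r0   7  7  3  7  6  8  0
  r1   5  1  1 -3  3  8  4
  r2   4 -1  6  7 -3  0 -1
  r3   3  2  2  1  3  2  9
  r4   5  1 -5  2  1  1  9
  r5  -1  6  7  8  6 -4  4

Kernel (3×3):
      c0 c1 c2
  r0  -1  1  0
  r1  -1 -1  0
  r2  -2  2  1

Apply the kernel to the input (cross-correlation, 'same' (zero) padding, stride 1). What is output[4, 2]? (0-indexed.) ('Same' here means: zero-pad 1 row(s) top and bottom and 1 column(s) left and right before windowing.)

14

The receptive field on the zero-padded input at this output position is [2 2 1 / 1 -5 2 / 6 7 8]. Elementwise product with the kernel and sum: 2·-1 + 2·1 + 1·-1 + -5·-1 + 6·-2 + 7·2 + 8·1.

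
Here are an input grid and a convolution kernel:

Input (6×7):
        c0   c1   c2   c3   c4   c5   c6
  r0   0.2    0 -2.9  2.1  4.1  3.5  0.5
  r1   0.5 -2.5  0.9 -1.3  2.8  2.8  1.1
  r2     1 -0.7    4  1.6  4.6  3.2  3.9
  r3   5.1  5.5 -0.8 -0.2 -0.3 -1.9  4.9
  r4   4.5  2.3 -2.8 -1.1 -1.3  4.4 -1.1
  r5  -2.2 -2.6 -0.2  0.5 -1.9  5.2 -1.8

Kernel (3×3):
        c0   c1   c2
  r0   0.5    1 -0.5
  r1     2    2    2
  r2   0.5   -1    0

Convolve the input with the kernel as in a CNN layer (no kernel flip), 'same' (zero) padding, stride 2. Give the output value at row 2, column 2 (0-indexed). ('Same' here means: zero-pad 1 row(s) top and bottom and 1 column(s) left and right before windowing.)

6.7

The receptive field on the zero-padded input at this output position is [-0.2 -0.3 -1.9 / -1.1 -1.3 4.4 / 0.5 -1.9 5.2]. Elementwise product with the kernel and sum: -0.2·0.5 + -0.3·1 + -1.9·-0.5 + -1.1·2 + -1.3·2 + 4.4·2 + 0.5·0.5 + -1.9·-1.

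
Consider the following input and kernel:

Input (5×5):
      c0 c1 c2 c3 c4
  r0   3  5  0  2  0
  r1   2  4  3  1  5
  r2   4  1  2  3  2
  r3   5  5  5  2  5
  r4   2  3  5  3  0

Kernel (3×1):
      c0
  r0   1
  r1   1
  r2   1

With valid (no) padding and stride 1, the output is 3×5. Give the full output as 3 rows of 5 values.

Output[0,0]: The receptive field on the input at this output position is [3 / 2 / 4]. Elementwise product with the kernel and sum: 3·1 + 2·1 + 4·1.
Output[0,1]: The receptive field on the input at this output position is [5 / 4 / 1]. Elementwise product with the kernel and sum: 5·1 + 4·1 + 1·1.

9 10 5 6 7
11 10 10 6 12
11 9 12 8 7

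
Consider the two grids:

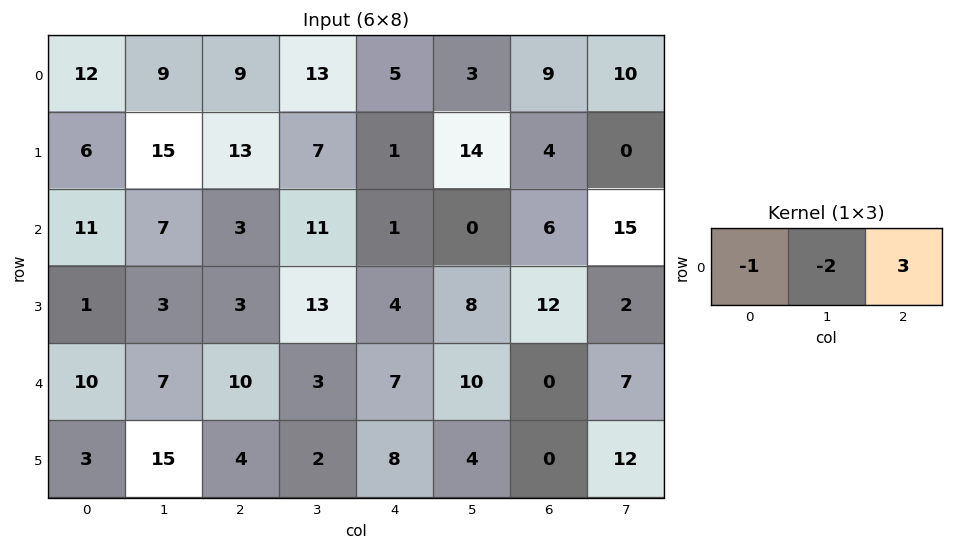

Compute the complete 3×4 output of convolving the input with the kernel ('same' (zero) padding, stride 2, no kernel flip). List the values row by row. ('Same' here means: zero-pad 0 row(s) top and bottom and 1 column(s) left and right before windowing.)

3 12 -14 9
-1 20 -13 33
1 -18 13 11

Output[0,0]: The receptive field on the zero-padded input at this output position is [0 12 9]. Elementwise product with the kernel and sum: 0·-1 + 12·-2 + 9·3.
Output[0,1]: The receptive field on the zero-padded input at this output position is [9 9 13]. Elementwise product with the kernel and sum: 9·-1 + 9·-2 + 13·3.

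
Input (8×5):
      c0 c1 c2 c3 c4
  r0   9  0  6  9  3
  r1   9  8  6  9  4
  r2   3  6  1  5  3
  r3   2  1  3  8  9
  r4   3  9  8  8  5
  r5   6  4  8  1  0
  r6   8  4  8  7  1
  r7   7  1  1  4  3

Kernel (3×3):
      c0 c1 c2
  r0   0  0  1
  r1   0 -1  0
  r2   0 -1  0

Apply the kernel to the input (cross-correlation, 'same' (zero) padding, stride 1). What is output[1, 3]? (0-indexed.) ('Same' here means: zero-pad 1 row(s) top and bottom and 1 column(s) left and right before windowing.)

-11

The receptive field on the zero-padded input at this output position is [6 9 3 / 6 9 4 / 1 5 3]. Elementwise product with the kernel and sum: 3·1 + 9·-1 + 5·-1.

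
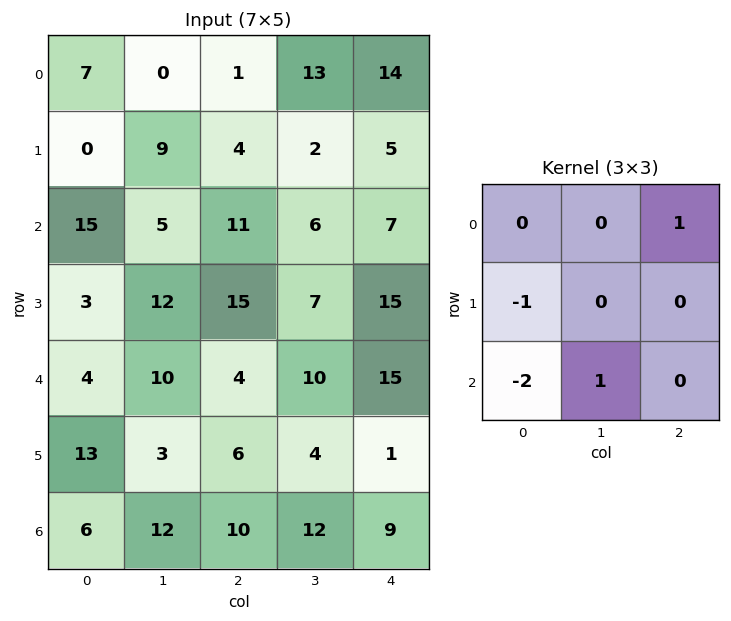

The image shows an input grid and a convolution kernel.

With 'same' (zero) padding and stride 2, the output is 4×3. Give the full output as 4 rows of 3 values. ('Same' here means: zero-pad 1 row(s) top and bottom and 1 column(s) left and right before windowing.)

Output[0,0]: The receptive field on the zero-padded input at this output position is [0 0 0 / 0 7 0 / 0 0 9]. Elementwise product with the kernel and sum: 0·1 + 0·-1 + 0·-2 + 0·1.
Output[0,1]: The receptive field on the zero-padded input at this output position is [0 0 0 / 0 1 13 / 9 4 2]. Elementwise product with the kernel and sum: 0·1 + 0·-1 + 9·-2 + 4·1.

0 -14 -12
12 -12 -5
25 -3 -17
3 -8 -12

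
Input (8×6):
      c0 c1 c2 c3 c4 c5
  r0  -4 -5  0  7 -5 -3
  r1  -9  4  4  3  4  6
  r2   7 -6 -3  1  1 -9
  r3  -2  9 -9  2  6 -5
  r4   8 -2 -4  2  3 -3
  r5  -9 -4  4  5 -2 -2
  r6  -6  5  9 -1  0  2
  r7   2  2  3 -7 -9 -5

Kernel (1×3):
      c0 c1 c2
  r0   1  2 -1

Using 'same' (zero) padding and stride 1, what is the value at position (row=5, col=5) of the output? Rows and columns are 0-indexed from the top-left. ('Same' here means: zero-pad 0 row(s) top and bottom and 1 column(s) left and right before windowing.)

The receptive field on the zero-padded input at this output position is [-2 -2 0]. Elementwise product with the kernel and sum: -2·1 + -2·2 + 0·-1.

-6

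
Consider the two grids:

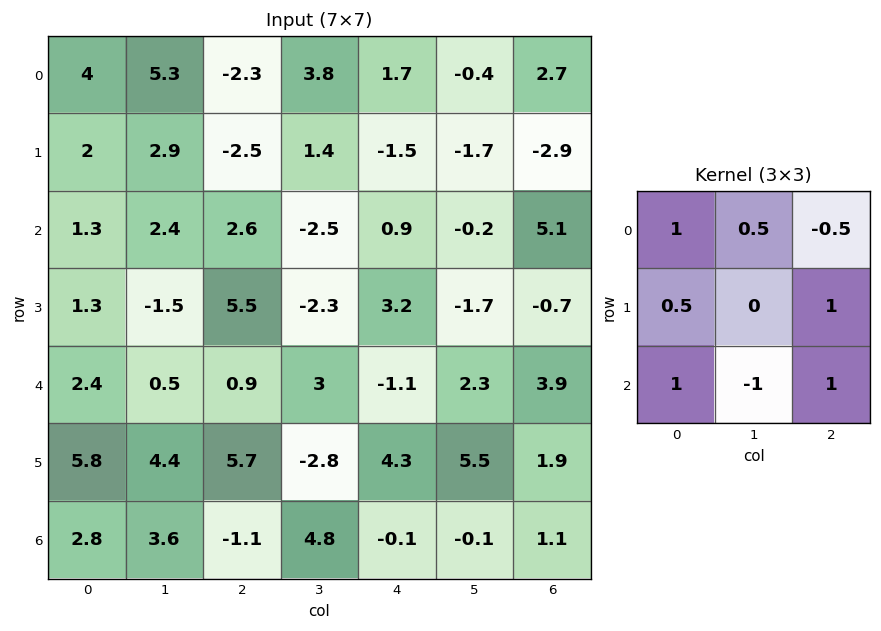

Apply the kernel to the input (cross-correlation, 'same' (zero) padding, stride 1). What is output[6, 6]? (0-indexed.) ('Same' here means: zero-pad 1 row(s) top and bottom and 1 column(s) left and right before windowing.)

The receptive field on the zero-padded input at this output position is [5.5 1.9 0 / -0.1 1.1 0 / 0 0 0]. Elementwise product with the kernel and sum: 5.5·1 + 1.9·0.5 + 0·-0.5 + -0.1·0.5 + 0·1 + 0·1 + 0·-1 + 0·1.

6.4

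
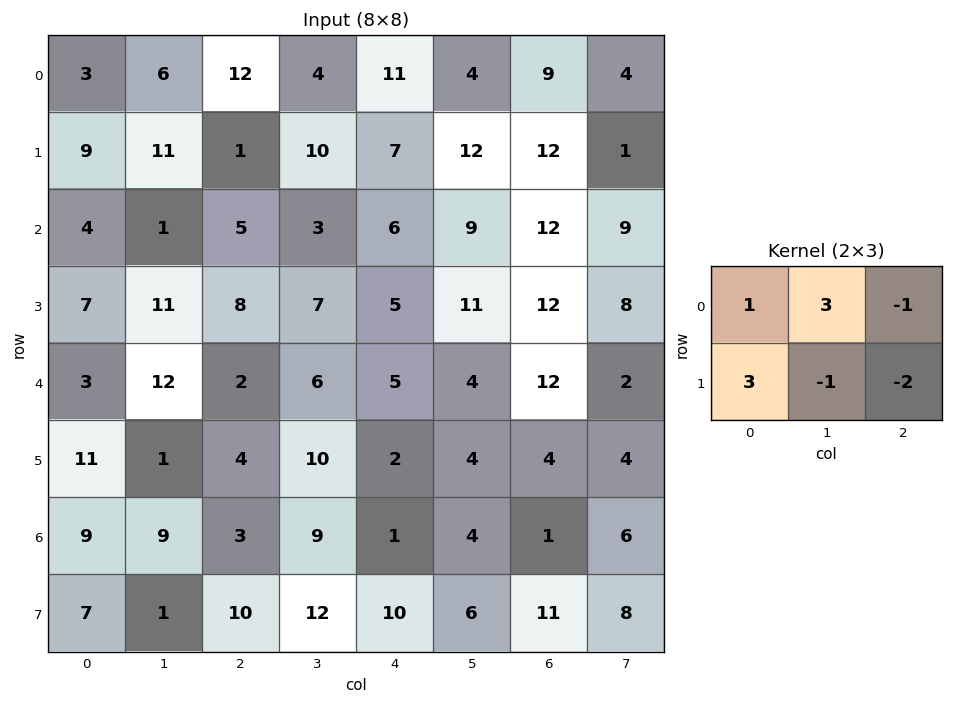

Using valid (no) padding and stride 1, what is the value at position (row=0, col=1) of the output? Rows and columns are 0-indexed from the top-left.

50

The receptive field on the input at this output position is [6 12 4 / 11 1 10]. Elementwise product with the kernel and sum: 6·1 + 12·3 + 4·-1 + 11·3 + 1·-1 + 10·-2.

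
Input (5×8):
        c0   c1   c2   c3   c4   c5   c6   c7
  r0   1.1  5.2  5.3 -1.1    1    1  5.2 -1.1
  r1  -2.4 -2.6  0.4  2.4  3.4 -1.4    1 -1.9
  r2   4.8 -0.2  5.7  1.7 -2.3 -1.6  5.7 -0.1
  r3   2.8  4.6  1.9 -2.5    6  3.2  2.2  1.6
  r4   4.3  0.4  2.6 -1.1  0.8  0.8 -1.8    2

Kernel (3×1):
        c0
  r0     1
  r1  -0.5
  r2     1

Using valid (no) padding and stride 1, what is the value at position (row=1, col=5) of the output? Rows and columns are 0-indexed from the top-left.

The receptive field on the input at this output position is [-1.4 / -1.6 / 3.2]. Elementwise product with the kernel and sum: -1.4·1 + -1.6·-0.5 + 3.2·1.

2.6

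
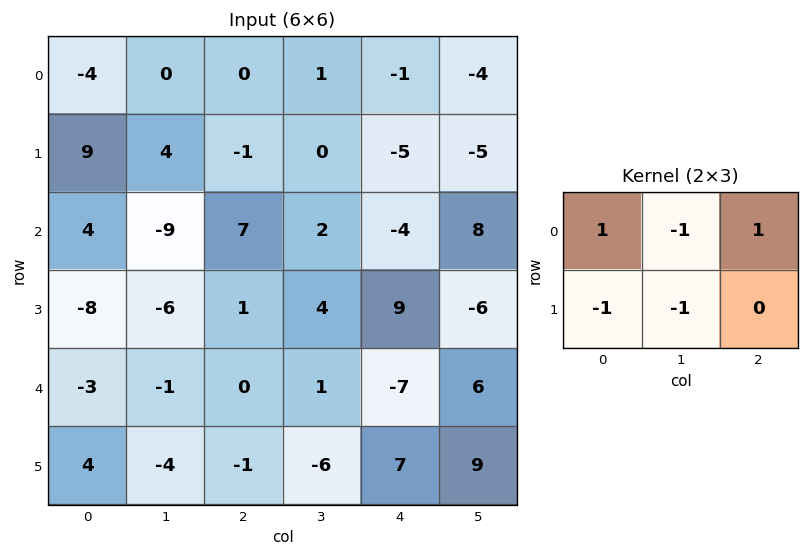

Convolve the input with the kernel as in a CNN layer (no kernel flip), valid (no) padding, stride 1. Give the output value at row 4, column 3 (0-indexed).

The receptive field on the input at this output position is [1 -7 6 / -6 7 9]. Elementwise product with the kernel and sum: 1·1 + -7·-1 + 6·1 + -6·-1 + 7·-1.

13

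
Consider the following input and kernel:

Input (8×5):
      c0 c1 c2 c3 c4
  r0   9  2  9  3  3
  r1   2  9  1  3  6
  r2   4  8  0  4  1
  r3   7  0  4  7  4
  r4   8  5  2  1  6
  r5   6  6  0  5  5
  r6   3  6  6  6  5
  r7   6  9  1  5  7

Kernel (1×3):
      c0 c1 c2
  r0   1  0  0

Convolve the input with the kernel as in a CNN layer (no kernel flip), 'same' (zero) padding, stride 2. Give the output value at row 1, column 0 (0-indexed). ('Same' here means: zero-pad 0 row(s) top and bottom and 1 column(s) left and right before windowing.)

The receptive field on the zero-padded input at this output position is [0 4 8]. Elementwise product with the kernel and sum: 0·1.

0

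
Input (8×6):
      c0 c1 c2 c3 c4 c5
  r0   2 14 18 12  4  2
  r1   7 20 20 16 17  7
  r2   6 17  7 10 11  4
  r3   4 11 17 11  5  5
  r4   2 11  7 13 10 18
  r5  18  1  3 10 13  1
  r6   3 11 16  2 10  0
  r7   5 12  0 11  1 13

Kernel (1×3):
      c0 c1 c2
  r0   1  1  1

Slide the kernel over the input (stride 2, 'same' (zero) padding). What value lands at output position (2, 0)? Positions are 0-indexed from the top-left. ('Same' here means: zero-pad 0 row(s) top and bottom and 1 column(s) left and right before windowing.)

13

The receptive field on the zero-padded input at this output position is [0 2 11]. Elementwise product with the kernel and sum: 0·1 + 2·1 + 11·1.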